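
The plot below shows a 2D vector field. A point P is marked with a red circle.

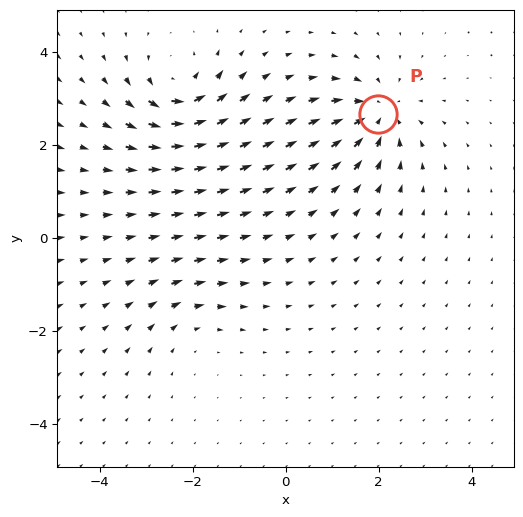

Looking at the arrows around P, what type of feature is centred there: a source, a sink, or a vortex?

sink

At P (2.0, 2.7) the arrows converge inward. Divergence about -6, curl ≈0 — negative divergence with near-zero curl is a sink.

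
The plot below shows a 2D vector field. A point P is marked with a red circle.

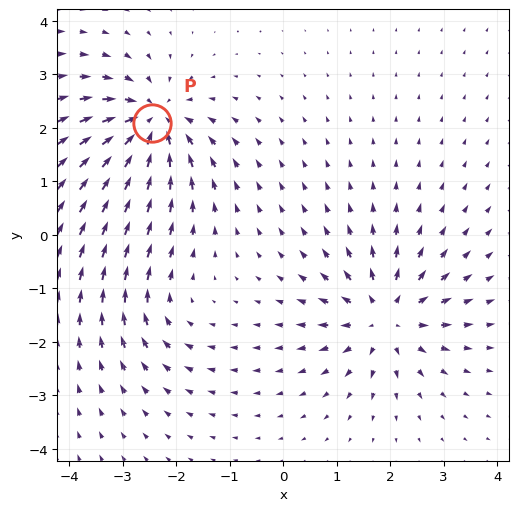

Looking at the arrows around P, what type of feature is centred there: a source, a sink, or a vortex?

At P (-2.5, 2.1) the arrows converge inward. Divergence about -6, curl ≈0 — negative divergence with near-zero curl is a sink.

sink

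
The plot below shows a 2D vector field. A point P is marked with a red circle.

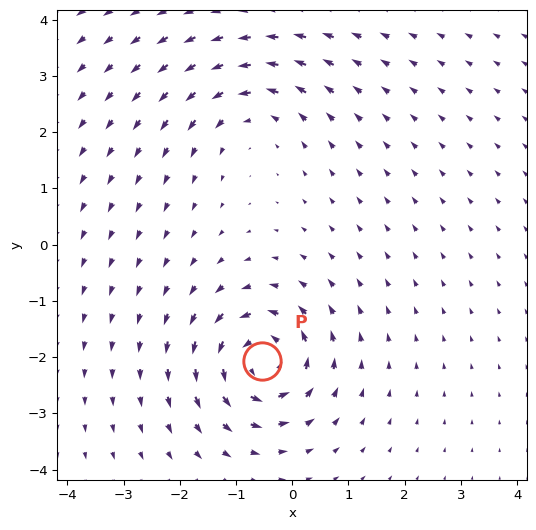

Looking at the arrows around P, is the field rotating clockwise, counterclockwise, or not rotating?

counterclockwise

Near P at (-0.5, -2.1) the arrows circulate counterclockwise. The curl (z-component) there is about +6; positive curl means counterclockwise rotation.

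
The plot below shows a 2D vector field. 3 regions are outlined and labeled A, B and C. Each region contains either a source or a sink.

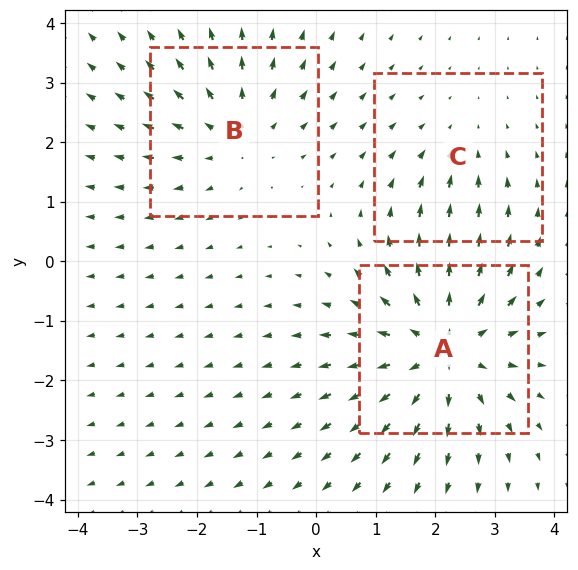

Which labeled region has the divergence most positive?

A

Divergence at each region's feature centre — A: about +4, B: about +3, C: about -2. Region A is most positive.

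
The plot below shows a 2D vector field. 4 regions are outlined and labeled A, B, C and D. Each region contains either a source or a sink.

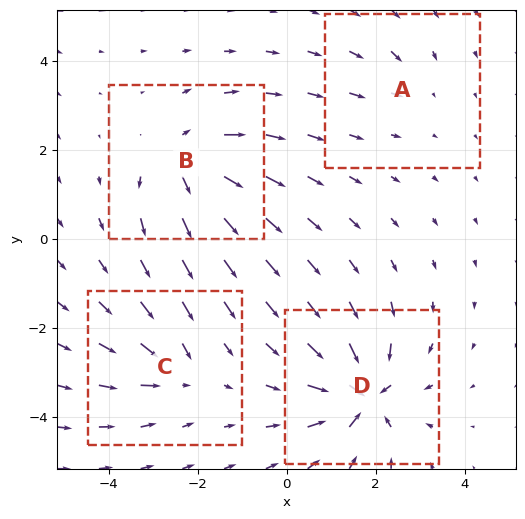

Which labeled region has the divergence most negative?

Divergence at each region's feature centre — A: about -3, B: about +6, C: about -4, D: about -8. Region D is most negative.

D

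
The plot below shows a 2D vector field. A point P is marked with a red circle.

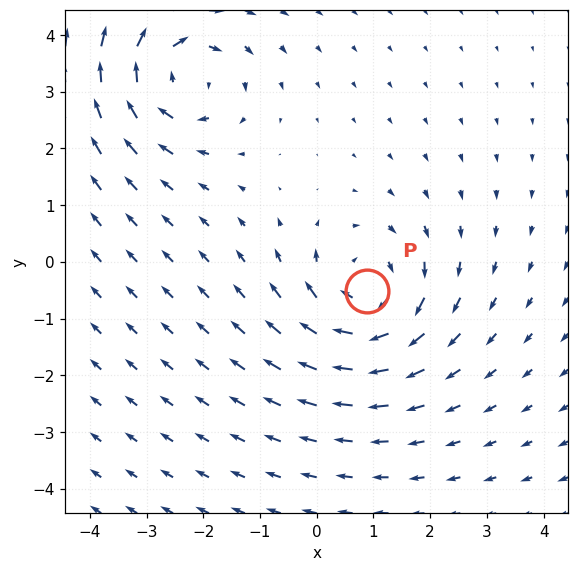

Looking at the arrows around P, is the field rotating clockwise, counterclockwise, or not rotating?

clockwise

Near P at (0.9, -0.5) the arrows circulate clockwise. The curl (z-component) there is about -5; negative curl means clockwise rotation.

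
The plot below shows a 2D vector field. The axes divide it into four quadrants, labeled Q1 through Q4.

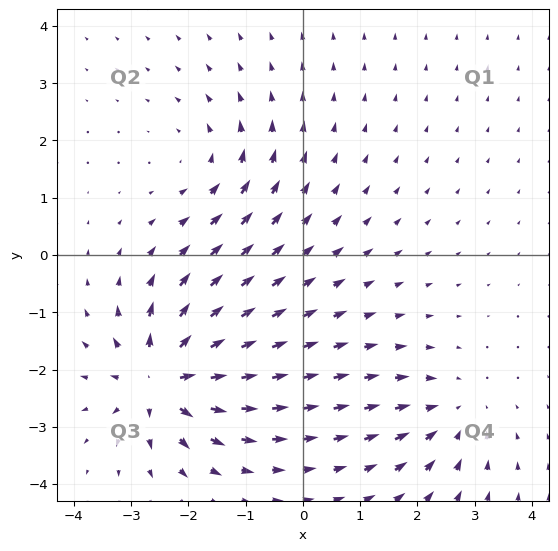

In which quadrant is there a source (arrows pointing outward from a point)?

The source sits at approximately (-2.4, -2.2), which lies in quadrant Q3. The divergence there is about +6, positive as expected for a source.

Q3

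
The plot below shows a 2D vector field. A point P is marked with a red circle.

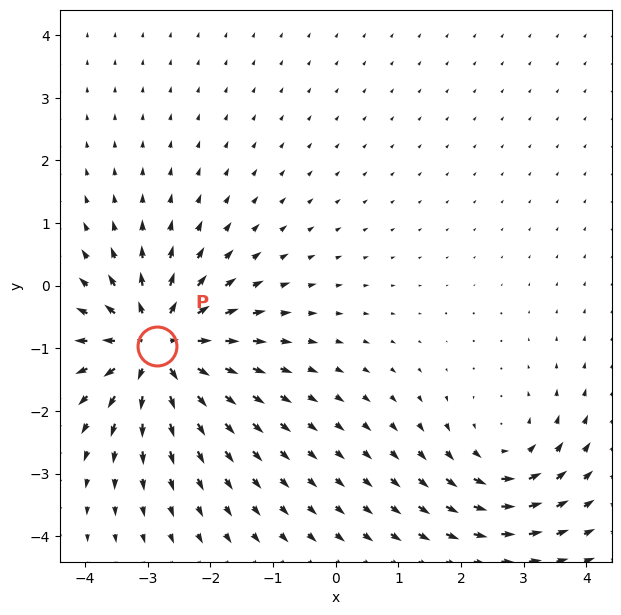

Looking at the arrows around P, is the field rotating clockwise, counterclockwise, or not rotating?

not rotating

Near P at (-2.9, -1.0) the arrows show no circulation. The curl there is ≈0.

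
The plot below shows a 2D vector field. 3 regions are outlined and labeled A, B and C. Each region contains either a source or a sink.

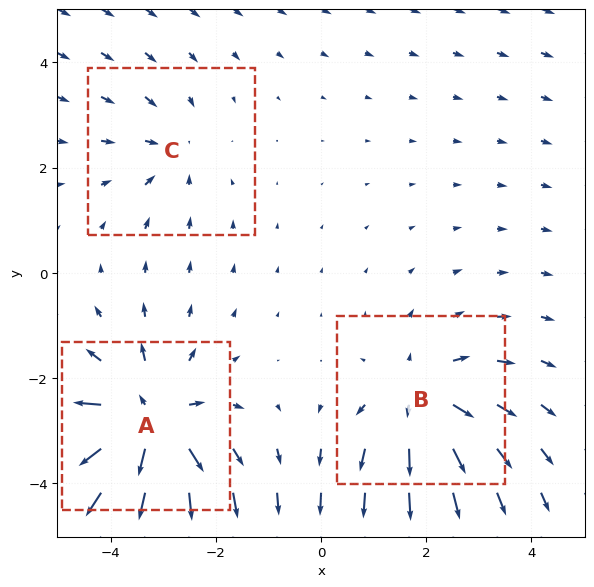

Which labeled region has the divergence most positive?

Divergence at each region's feature centre — A: about +5, B: about +3, C: about -2. Region A is most positive.

A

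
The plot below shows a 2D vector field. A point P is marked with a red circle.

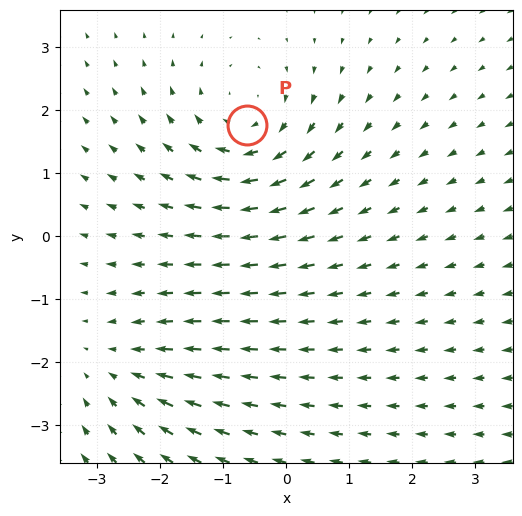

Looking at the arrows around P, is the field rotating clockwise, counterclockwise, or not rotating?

Near P at (-0.6, 1.8) the arrows circulate clockwise. The curl (z-component) there is about -4; negative curl means clockwise rotation.

clockwise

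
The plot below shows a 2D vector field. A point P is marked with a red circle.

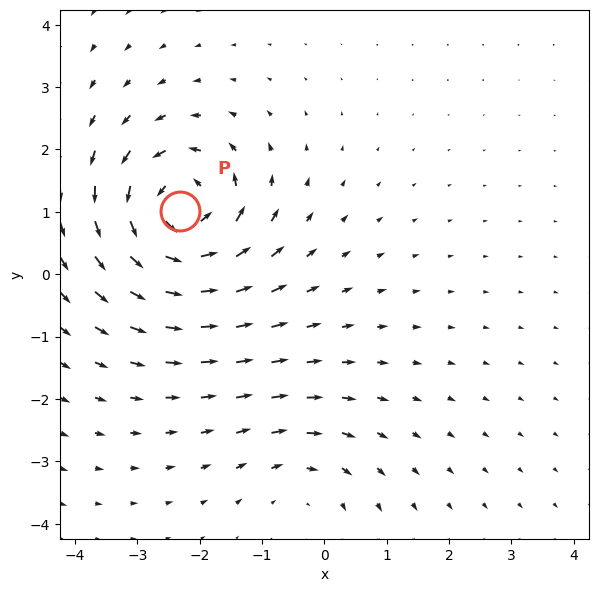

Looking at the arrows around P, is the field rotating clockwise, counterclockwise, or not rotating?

Near P at (-2.3, 1.0) the arrows circulate counterclockwise. The curl (z-component) there is about +6; positive curl means counterclockwise rotation.

counterclockwise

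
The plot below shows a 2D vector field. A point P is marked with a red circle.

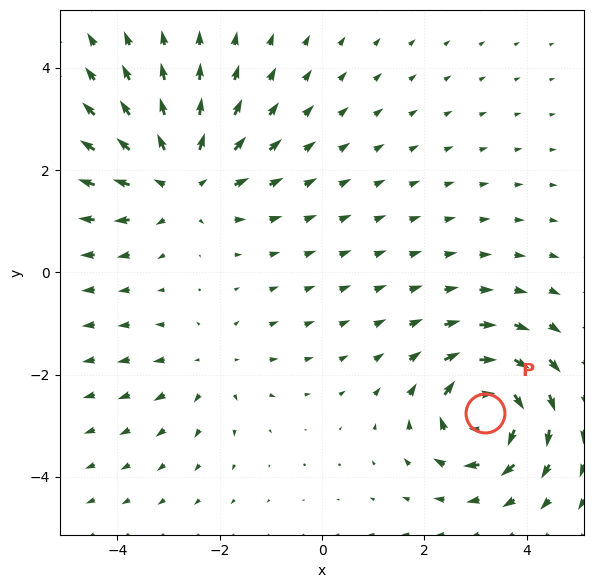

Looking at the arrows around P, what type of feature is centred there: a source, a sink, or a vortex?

vortex

At P (3.2, -2.7) the arrows circulate clockwise. Divergence ≈0, curl about -7 — near-zero divergence with nonzero curl is a vortex.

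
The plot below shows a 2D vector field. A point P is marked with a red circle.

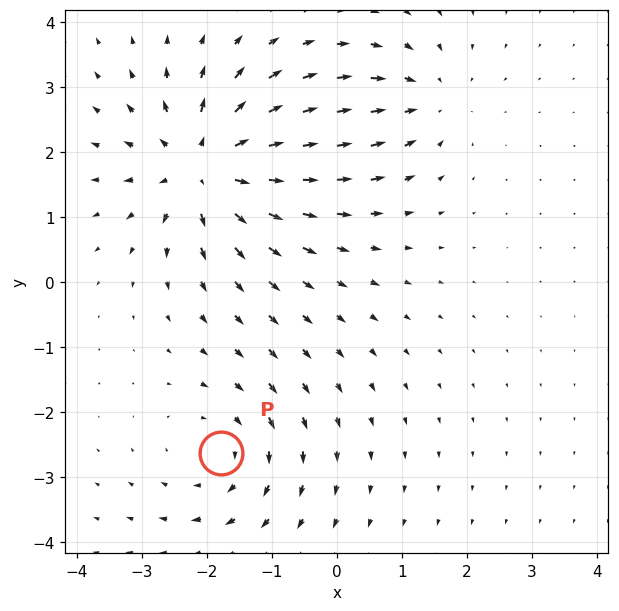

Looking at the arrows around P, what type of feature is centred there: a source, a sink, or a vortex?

vortex

At P (-1.8, -2.6) the arrows circulate clockwise. Divergence ≈0, curl about -3 — near-zero divergence with nonzero curl is a vortex.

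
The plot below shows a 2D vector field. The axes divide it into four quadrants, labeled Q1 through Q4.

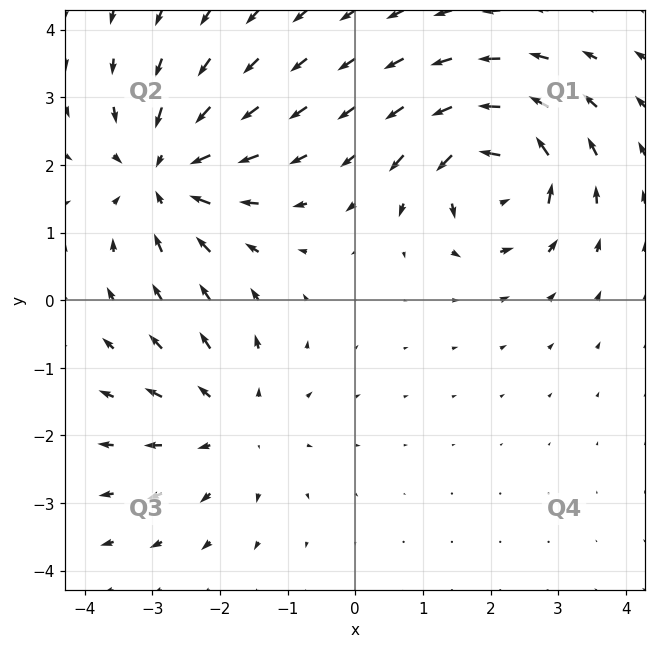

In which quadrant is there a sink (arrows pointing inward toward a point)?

Q2

The sink sits at approximately (-2.8, 1.9), which lies in quadrant Q2. The divergence there is about -5, negative as expected for a sink.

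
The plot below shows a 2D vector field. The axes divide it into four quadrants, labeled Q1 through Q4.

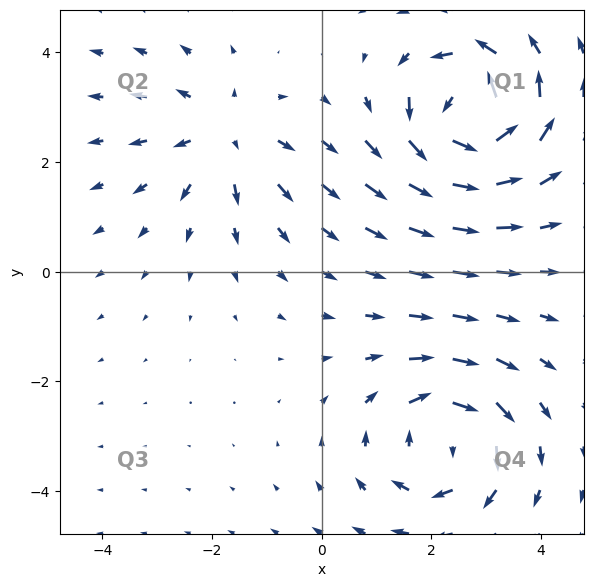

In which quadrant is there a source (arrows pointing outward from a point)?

The source sits at approximately (-1.8, 2.5), which lies in quadrant Q2. The divergence there is about +3, positive as expected for a source.

Q2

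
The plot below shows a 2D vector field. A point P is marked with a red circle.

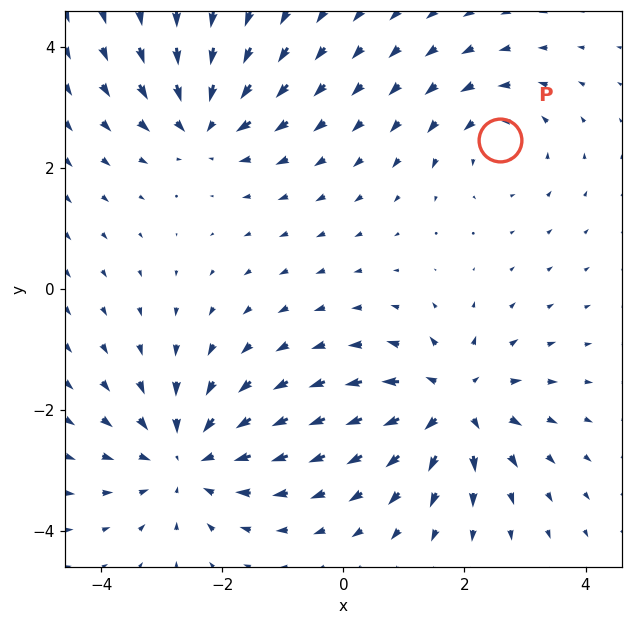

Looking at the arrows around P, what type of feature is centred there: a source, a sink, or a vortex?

At P (2.6, 2.5) the arrows circulate counterclockwise. Divergence ≈0, curl about +3 — near-zero divergence with nonzero curl is a vortex.

vortex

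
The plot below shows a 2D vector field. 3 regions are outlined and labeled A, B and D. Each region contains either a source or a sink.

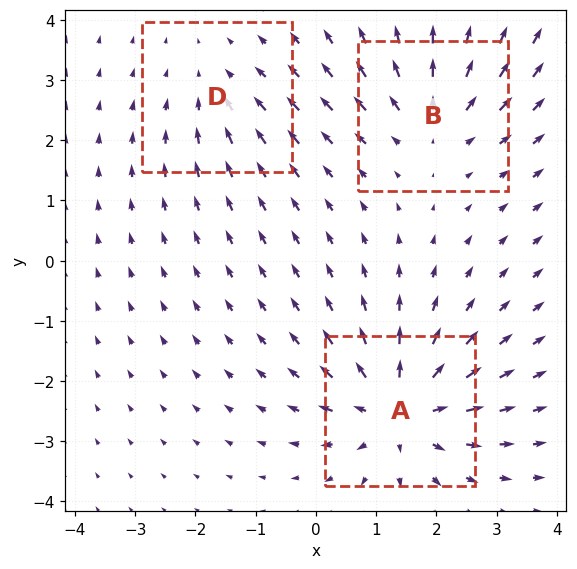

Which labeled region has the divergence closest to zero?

Divergence at each region's feature centre — A: about +5, B: about +3, D: about -2. Region D is closest to zero.

D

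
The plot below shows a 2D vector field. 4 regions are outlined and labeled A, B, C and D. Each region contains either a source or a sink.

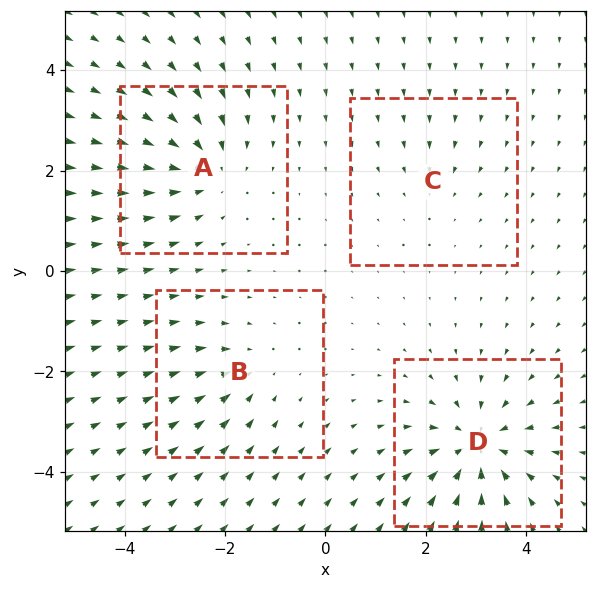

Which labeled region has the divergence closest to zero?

Divergence at each region's feature centre — A: about -6, B: about -4, C: about -2, D: about -7. Region C is closest to zero.

C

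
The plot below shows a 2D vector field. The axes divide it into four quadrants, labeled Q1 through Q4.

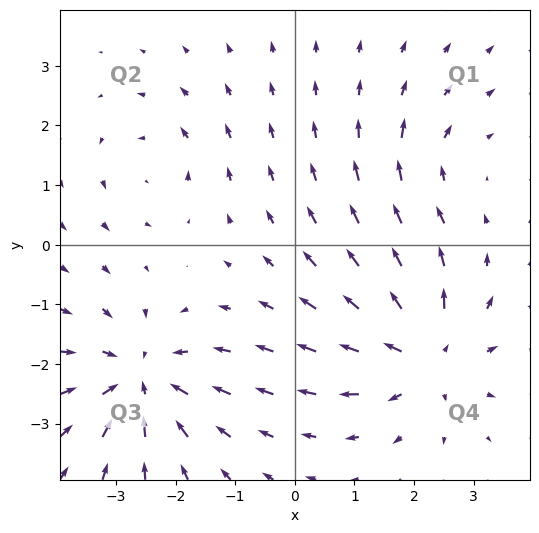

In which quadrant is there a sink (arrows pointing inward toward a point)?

Q3

The sink sits at approximately (-2.6, -2.3), which lies in quadrant Q3. The divergence there is about -5, negative as expected for a sink.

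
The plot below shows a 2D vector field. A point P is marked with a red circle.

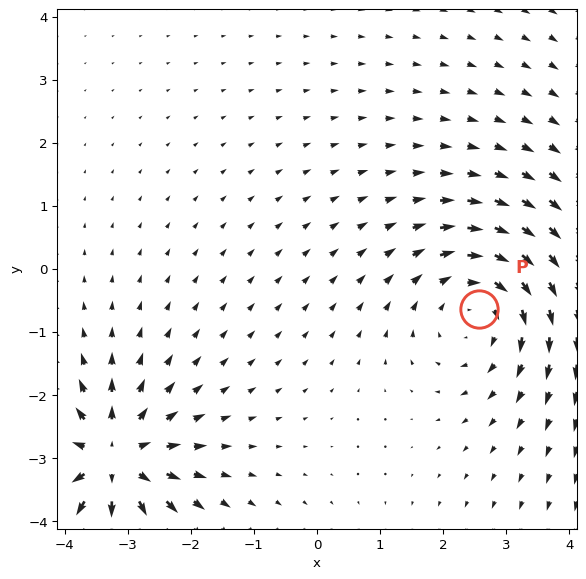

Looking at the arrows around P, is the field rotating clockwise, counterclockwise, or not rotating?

Near P at (2.6, -0.6) the arrows circulate clockwise. The curl (z-component) there is about -4; negative curl means clockwise rotation.

clockwise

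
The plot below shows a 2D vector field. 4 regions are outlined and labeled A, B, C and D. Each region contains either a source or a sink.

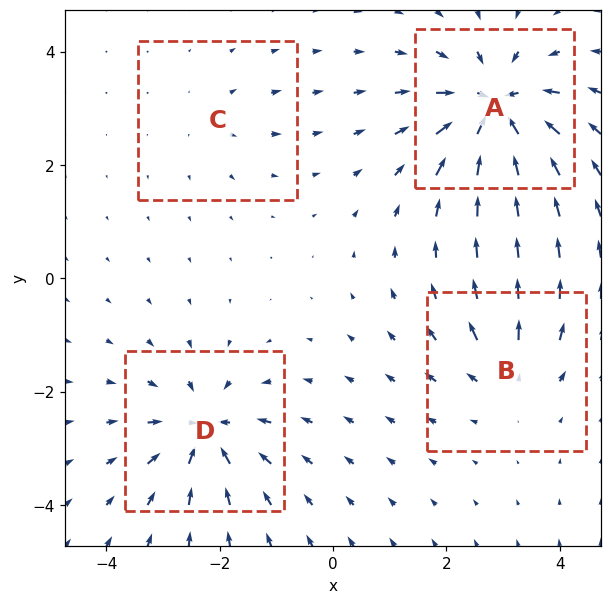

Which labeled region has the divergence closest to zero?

C

Divergence at each region's feature centre — A: about -8, B: about +4, C: about +2, D: about -7. Region C is closest to zero.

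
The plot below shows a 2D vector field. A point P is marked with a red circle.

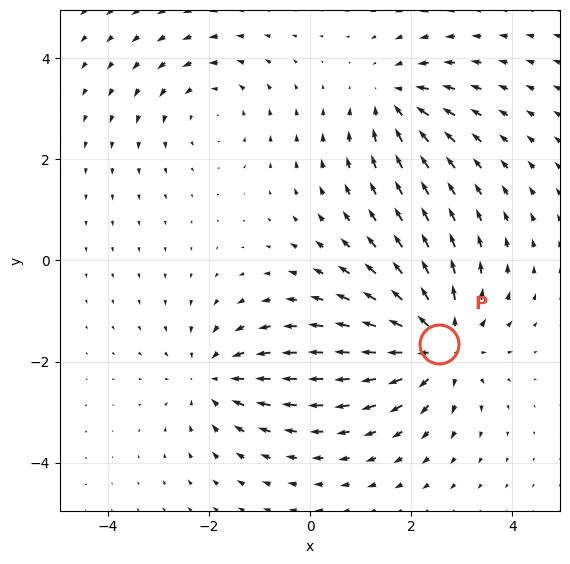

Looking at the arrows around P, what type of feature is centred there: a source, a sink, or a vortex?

At P (2.6, -1.7) the arrows spread outward. Divergence about +5, curl ≈0 — positive divergence with near-zero curl is a source.

source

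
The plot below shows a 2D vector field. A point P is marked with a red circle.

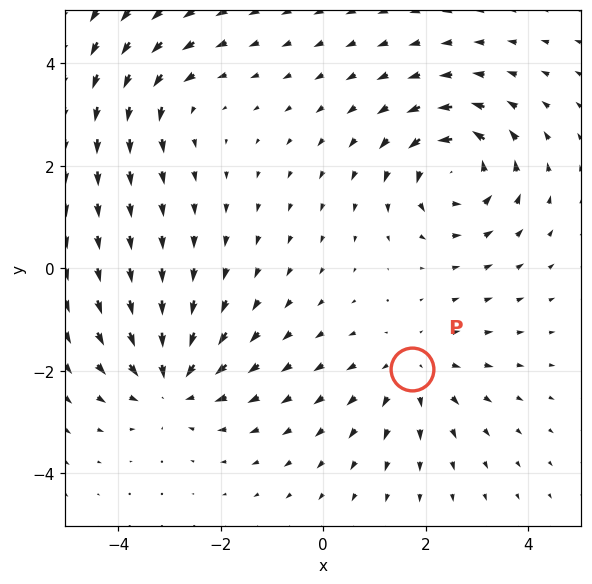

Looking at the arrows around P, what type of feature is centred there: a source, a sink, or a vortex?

At P (1.7, -2.0) the arrows spread outward. Divergence about +3, curl ≈0 — positive divergence with near-zero curl is a source.

source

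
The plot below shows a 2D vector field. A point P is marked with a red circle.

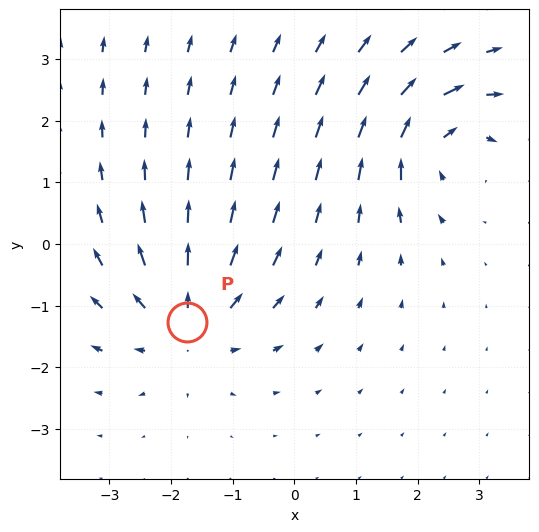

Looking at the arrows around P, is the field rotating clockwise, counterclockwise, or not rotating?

not rotating

Near P at (-1.7, -1.3) the arrows show no circulation. The curl there is ≈0.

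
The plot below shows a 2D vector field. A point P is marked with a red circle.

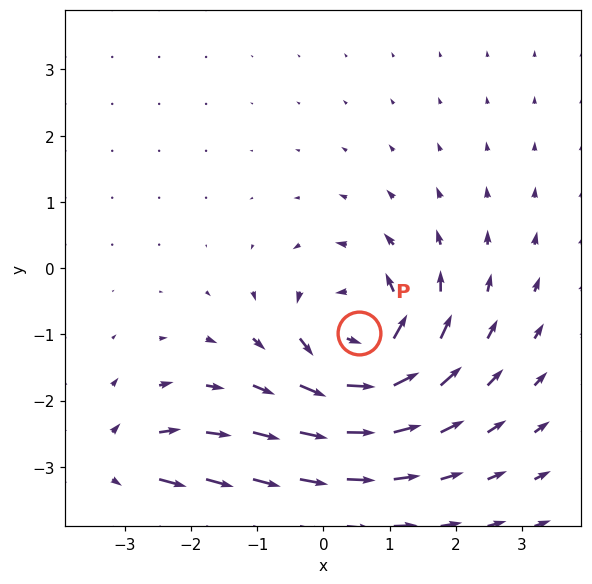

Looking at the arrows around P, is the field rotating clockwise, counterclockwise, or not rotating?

counterclockwise

Near P at (0.5, -1.0) the arrows circulate counterclockwise. The curl (z-component) there is about +6; positive curl means counterclockwise rotation.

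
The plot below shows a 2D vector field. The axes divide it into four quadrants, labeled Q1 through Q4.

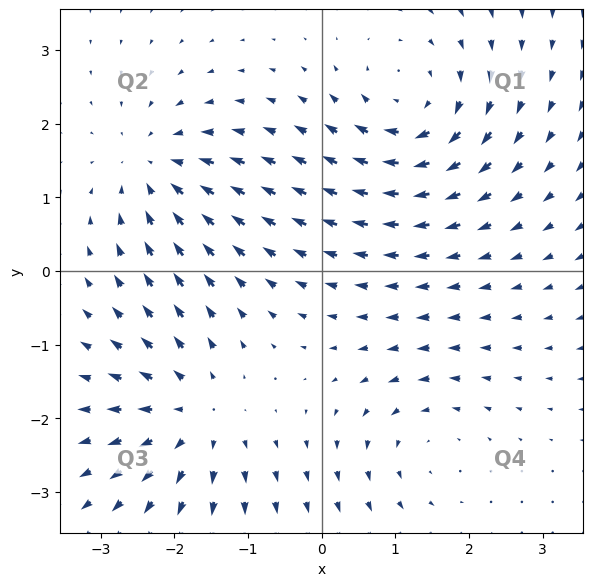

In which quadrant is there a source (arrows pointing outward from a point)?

Q3

The source sits at approximately (-1.7, -2.0), which lies in quadrant Q3. The divergence there is about +5, positive as expected for a source.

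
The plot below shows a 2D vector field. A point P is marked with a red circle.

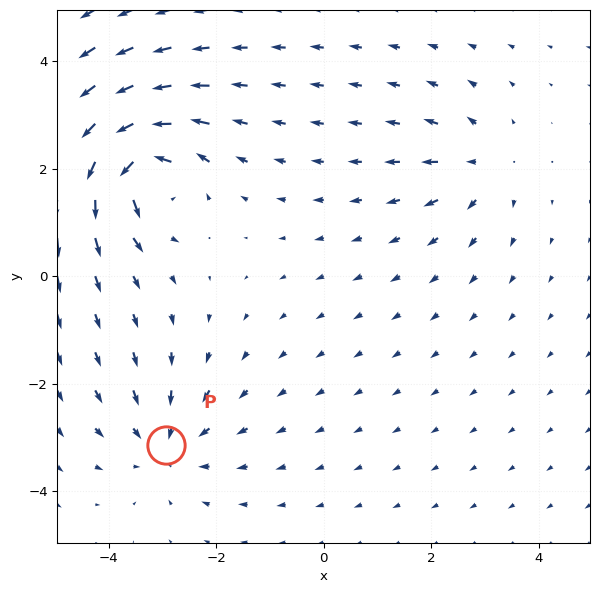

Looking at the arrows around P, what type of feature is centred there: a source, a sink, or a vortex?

At P (-2.9, -3.1) the arrows converge inward. Divergence about -3, curl ≈0 — negative divergence with near-zero curl is a sink.

sink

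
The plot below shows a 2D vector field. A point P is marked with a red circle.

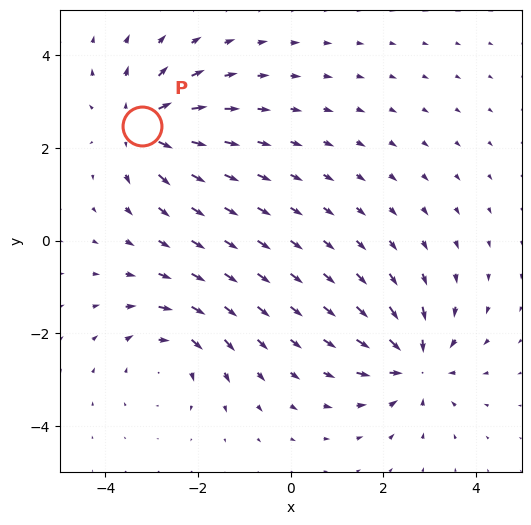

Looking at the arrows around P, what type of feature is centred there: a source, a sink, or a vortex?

At P (-3.2, 2.5) the arrows spread outward. Divergence about +5, curl ≈0 — positive divergence with near-zero curl is a source.

source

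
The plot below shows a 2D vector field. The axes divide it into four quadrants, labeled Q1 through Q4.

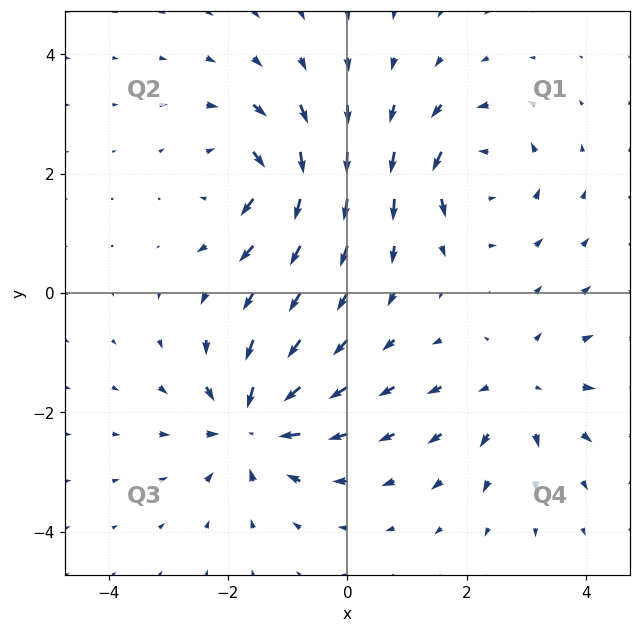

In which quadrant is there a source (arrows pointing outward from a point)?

Q4

The source sits at approximately (2.9, -1.6), which lies in quadrant Q4. The divergence there is about +3, positive as expected for a source.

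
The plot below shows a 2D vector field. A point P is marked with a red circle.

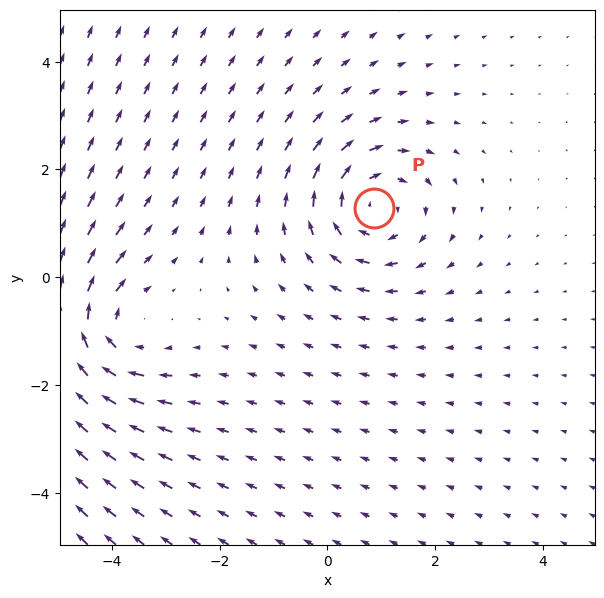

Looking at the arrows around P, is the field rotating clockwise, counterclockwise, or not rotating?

clockwise

Near P at (0.9, 1.3) the arrows circulate clockwise. The curl (z-component) there is about -3; negative curl means clockwise rotation.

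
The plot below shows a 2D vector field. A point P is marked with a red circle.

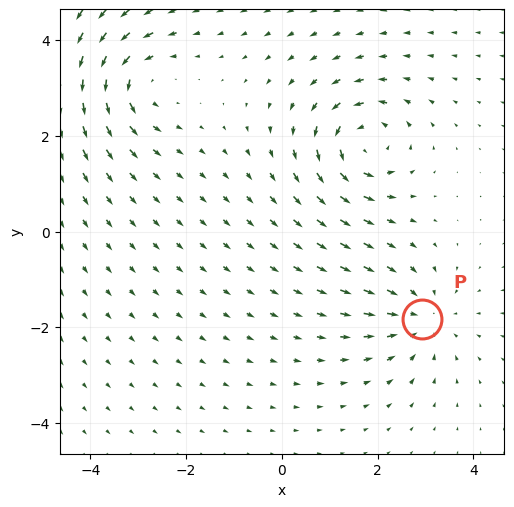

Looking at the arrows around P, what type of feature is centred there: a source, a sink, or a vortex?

At P (2.9, -1.8) the arrows converge inward. Divergence about -4, curl ≈0 — negative divergence with near-zero curl is a sink.

sink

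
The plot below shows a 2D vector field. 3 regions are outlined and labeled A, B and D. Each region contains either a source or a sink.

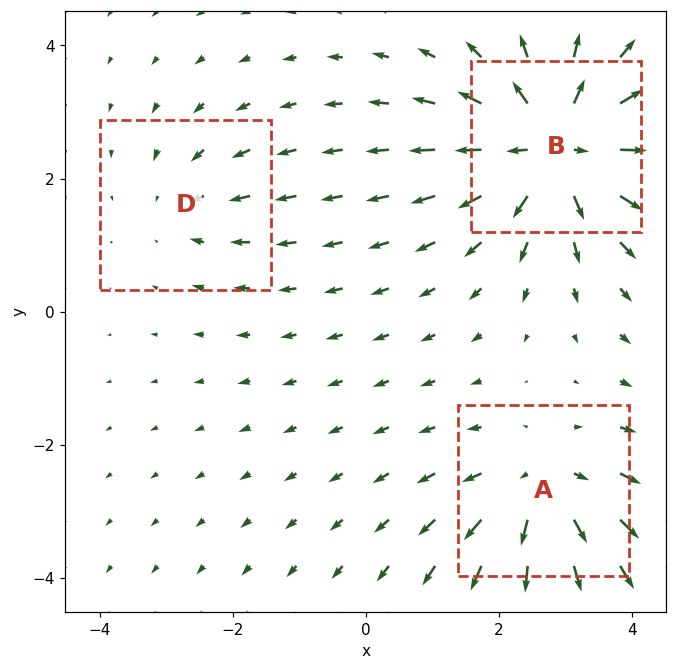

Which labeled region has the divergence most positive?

B

Divergence at each region's feature centre — A: about +4, B: about +5, D: about -2. Region B is most positive.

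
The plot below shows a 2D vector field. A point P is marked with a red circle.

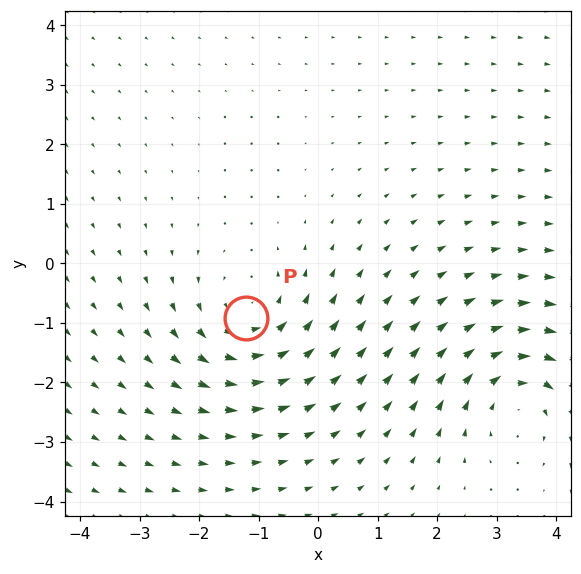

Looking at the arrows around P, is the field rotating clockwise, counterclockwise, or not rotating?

counterclockwise

Near P at (-1.2, -0.9) the arrows circulate counterclockwise. The curl (z-component) there is about +3; positive curl means counterclockwise rotation.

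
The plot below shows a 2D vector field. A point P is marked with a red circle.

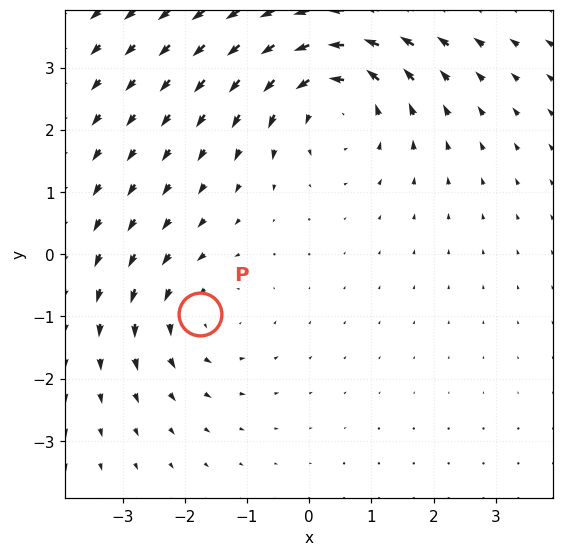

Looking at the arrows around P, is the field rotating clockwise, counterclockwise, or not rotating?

Near P at (-1.8, -1.0) the arrows circulate counterclockwise. The curl (z-component) there is about +3; positive curl means counterclockwise rotation.

counterclockwise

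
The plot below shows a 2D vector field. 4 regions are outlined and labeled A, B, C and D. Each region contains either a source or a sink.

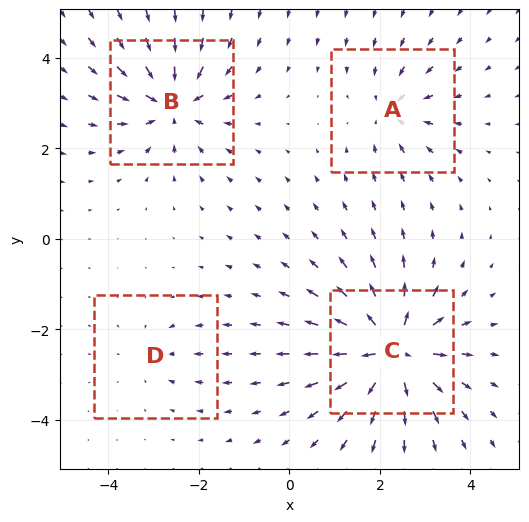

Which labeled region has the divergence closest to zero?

D

Divergence at each region's feature centre — A: about -4, B: about -6, C: about +8, D: about -2. Region D is closest to zero.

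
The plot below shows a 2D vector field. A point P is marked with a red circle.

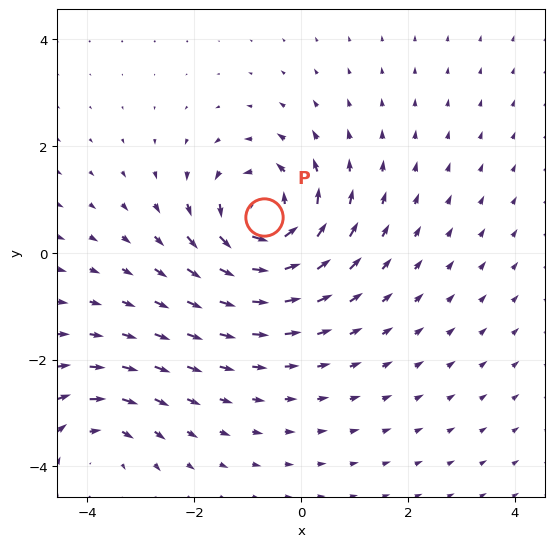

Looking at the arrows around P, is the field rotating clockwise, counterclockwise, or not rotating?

counterclockwise

Near P at (-0.7, 0.7) the arrows circulate counterclockwise. The curl (z-component) there is about +6; positive curl means counterclockwise rotation.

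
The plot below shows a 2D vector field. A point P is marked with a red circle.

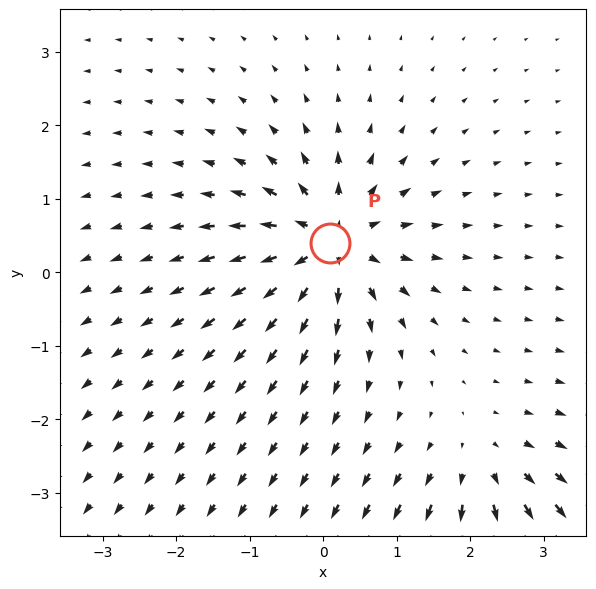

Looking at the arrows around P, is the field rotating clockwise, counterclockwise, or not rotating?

not rotating

Near P at (0.1, 0.4) the arrows show no circulation. The curl there is ≈0.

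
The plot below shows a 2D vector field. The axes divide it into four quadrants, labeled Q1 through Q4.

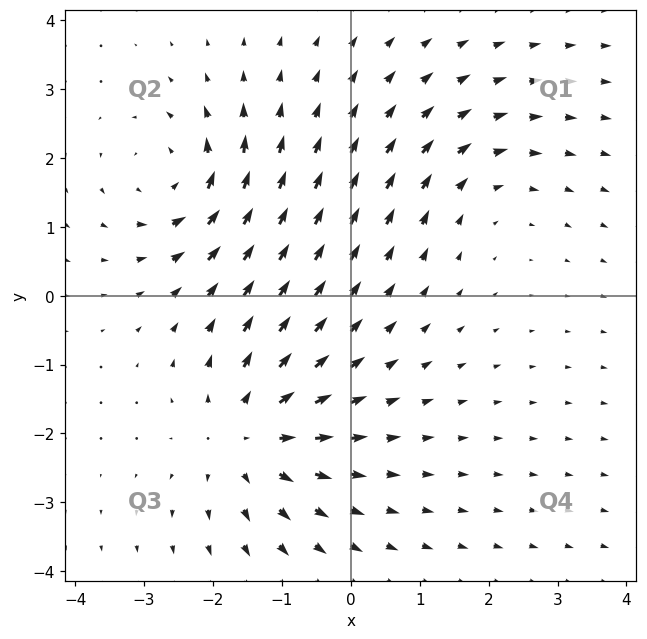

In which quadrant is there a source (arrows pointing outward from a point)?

The source sits at approximately (-1.5, -2.0), which lies in quadrant Q3. The divergence there is about +5, positive as expected for a source.

Q3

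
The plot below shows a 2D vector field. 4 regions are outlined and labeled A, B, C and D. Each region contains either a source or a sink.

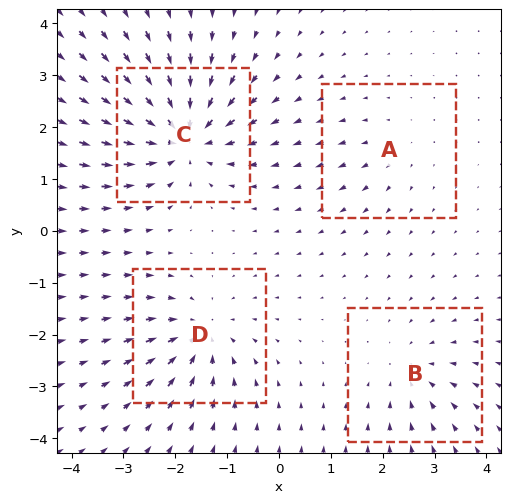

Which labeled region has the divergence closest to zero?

Divergence at each region's feature centre — A: about +2, B: about -4, C: about -8, D: about -6. Region A is closest to zero.

A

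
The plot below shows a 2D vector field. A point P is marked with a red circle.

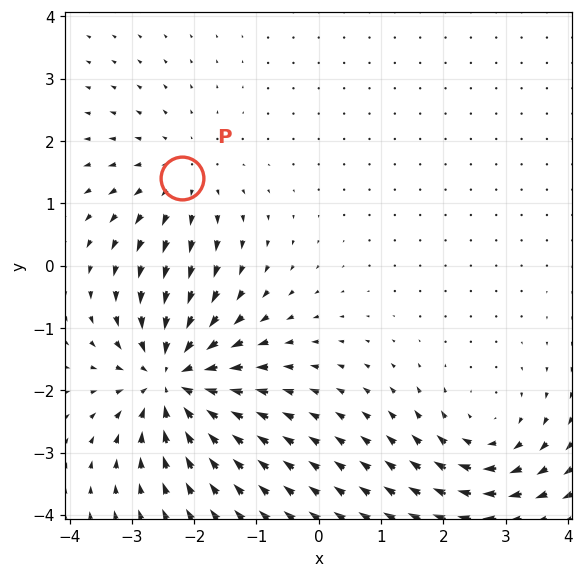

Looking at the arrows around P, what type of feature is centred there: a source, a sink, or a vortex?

At P (-2.2, 1.4) the arrows spread outward. Divergence about +2, curl ≈0 — positive divergence with near-zero curl is a source.

source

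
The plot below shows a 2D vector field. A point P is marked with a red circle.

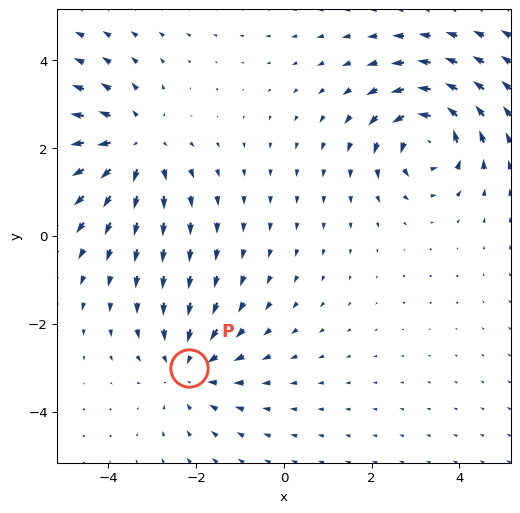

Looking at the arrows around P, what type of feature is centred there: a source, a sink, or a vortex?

At P (-2.2, -3.0) the arrows converge inward. Divergence about -3, curl ≈0 — negative divergence with near-zero curl is a sink.

sink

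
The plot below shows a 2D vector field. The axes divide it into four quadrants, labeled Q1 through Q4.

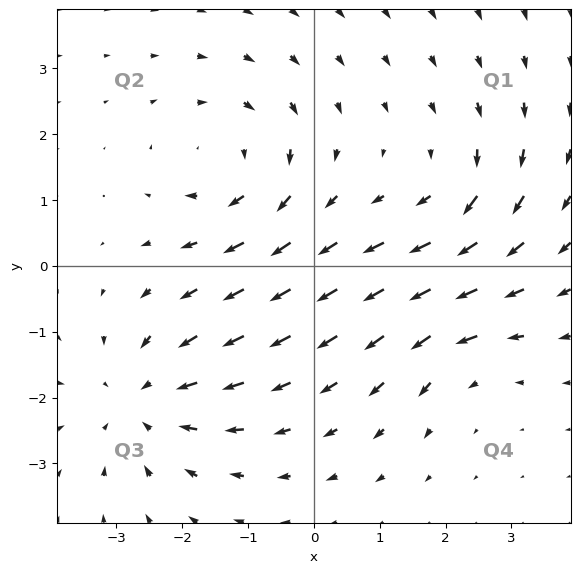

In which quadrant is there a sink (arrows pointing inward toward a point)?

Q3

The sink sits at approximately (-2.6, -2.0), which lies in quadrant Q3. The divergence there is about -4, negative as expected for a sink.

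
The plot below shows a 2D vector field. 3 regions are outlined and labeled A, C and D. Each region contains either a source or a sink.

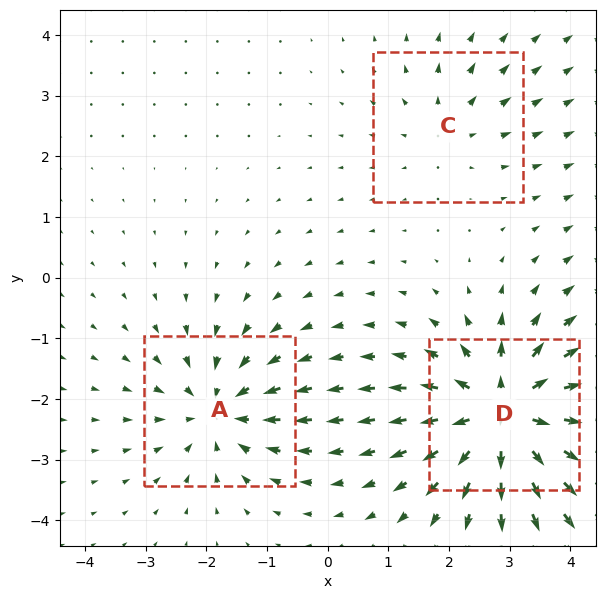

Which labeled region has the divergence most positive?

Divergence at each region's feature centre — A: about -4, C: about +2, D: about +6. Region D is most positive.

D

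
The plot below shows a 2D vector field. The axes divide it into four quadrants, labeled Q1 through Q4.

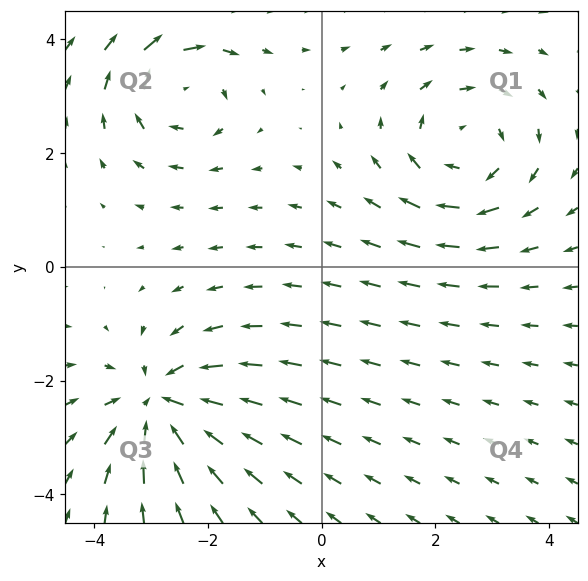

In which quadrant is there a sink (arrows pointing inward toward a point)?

The sink sits at approximately (-2.8, -2.4), which lies in quadrant Q3. The divergence there is about -5, negative as expected for a sink.

Q3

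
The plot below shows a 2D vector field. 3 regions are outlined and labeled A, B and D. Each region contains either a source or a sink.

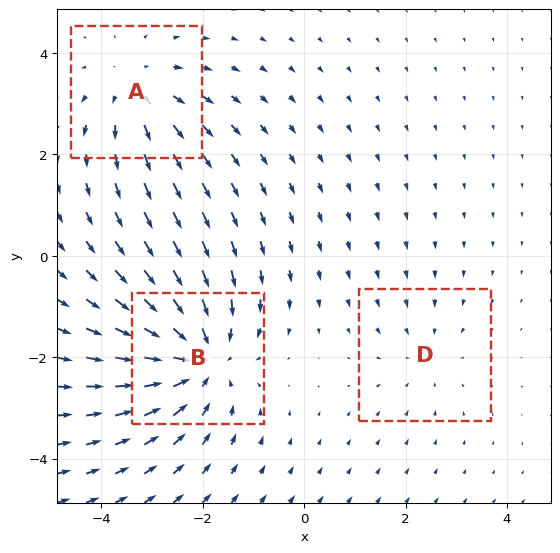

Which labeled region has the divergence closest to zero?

D

Divergence at each region's feature centre — A: about +3, B: about -5, D: about -2. Region D is closest to zero.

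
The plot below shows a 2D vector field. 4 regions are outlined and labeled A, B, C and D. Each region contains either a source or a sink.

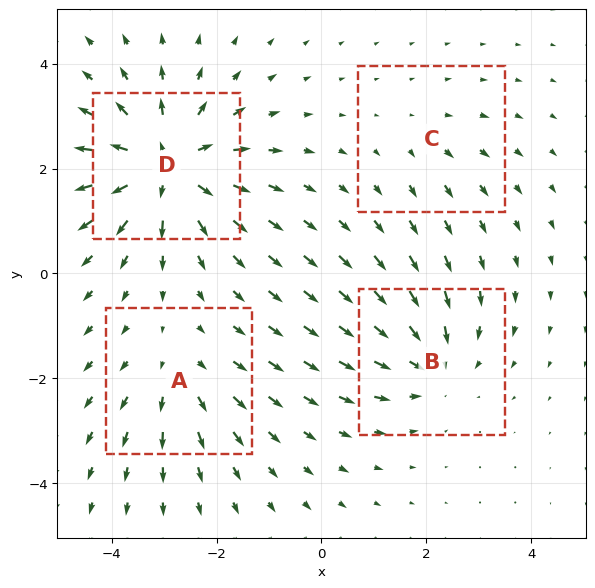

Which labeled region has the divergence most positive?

Divergence at each region's feature centre — A: about +3, B: about -4, C: about +2, D: about +7. Region D is most positive.

D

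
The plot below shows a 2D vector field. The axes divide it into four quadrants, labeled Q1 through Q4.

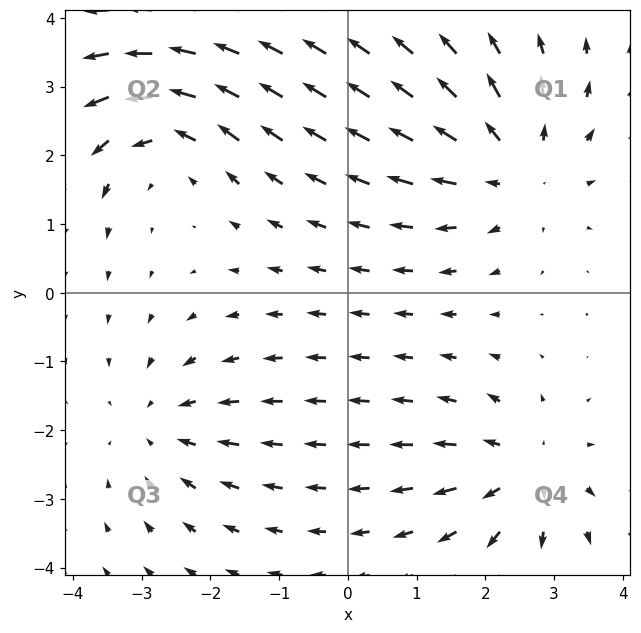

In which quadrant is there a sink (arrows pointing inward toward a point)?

Q3

The sink sits at approximately (-2.7, -1.9), which lies in quadrant Q3. The divergence there is about -3, negative as expected for a sink.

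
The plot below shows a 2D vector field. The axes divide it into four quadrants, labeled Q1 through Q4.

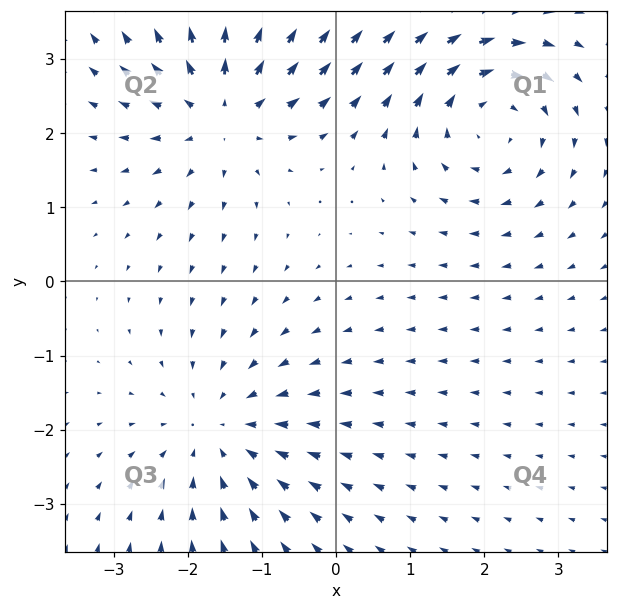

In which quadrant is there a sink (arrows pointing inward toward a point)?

The sink sits at approximately (-1.6, -2.0), which lies in quadrant Q3. The divergence there is about -3, negative as expected for a sink.

Q3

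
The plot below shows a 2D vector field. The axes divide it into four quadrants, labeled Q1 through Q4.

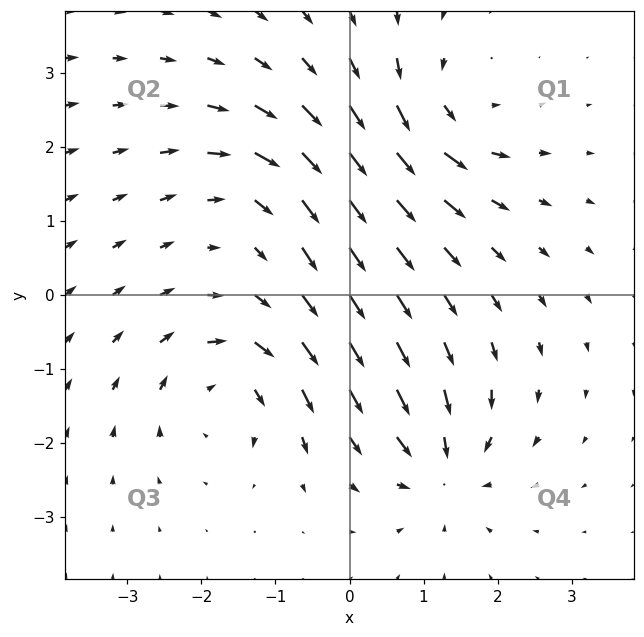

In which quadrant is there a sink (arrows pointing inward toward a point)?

The sink sits at approximately (1.3, -2.3), which lies in quadrant Q4. The divergence there is about -5, negative as expected for a sink.

Q4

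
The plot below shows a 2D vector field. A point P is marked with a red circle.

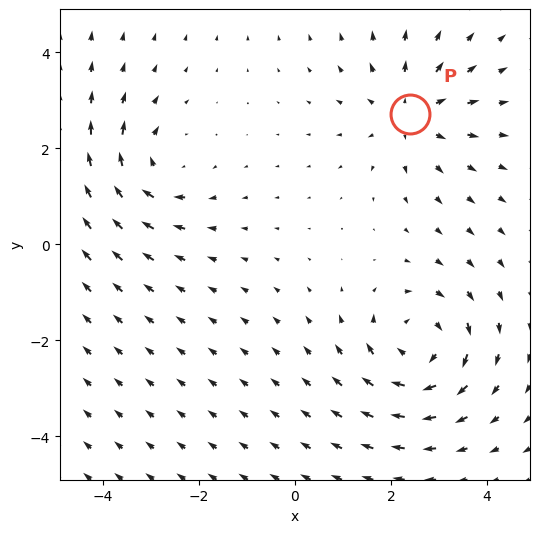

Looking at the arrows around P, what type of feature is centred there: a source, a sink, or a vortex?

source

At P (2.4, 2.7) the arrows spread outward. Divergence about +3, curl ≈0 — positive divergence with near-zero curl is a source.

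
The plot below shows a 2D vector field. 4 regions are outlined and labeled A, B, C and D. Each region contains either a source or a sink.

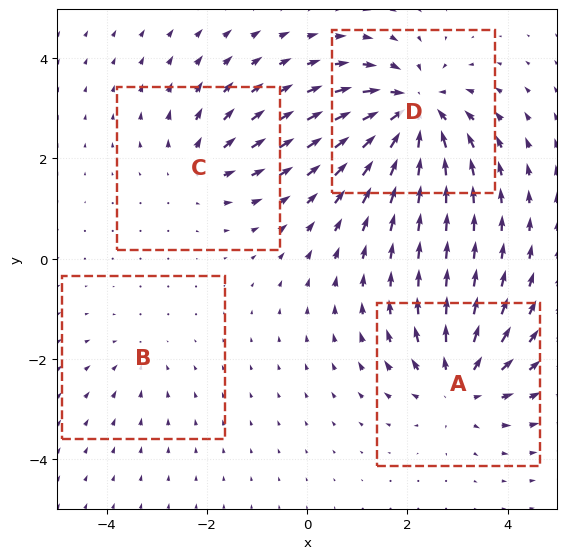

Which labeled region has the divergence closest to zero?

B

Divergence at each region's feature centre — A: about +5, B: about -2, C: about +3, D: about -7. Region B is closest to zero.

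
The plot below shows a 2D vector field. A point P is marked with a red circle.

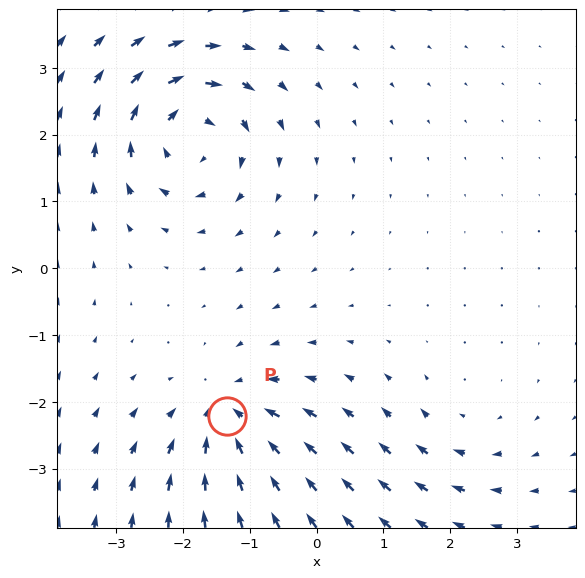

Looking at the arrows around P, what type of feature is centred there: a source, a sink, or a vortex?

At P (-1.3, -2.2) the arrows converge inward. Divergence about -5, curl ≈0 — negative divergence with near-zero curl is a sink.

sink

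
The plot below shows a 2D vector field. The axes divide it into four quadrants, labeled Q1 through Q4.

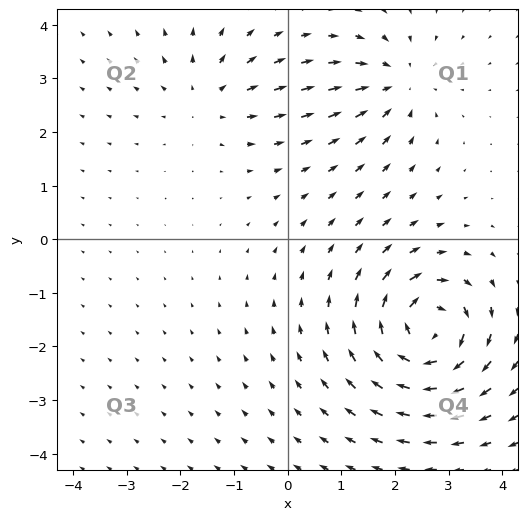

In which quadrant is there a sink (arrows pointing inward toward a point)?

Q1

The sink sits at approximately (2.0, 2.9), which lies in quadrant Q1. The divergence there is about -3, negative as expected for a sink.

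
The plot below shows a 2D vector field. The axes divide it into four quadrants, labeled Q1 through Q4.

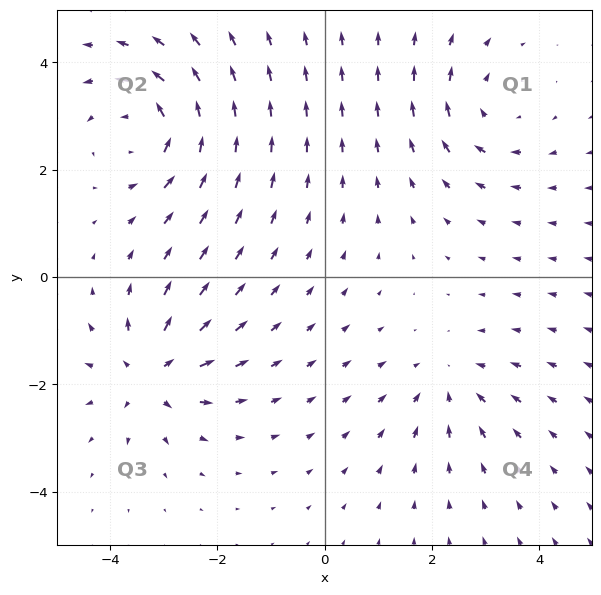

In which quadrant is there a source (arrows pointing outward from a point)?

Q3

The source sits at approximately (-3.2, -1.8), which lies in quadrant Q3. The divergence there is about +5, positive as expected for a source.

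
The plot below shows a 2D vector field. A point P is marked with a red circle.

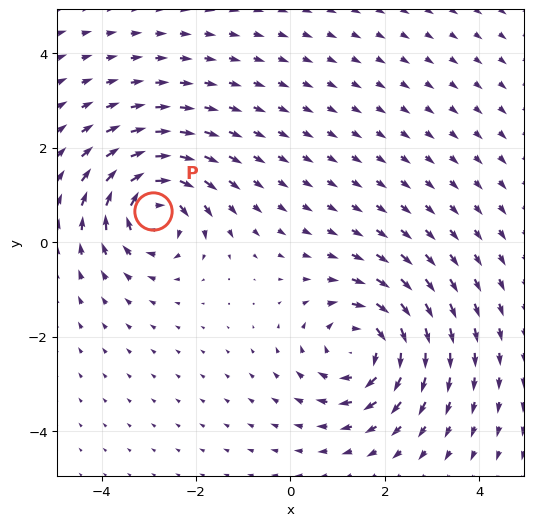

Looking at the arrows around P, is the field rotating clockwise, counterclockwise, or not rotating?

Near P at (-2.9, 0.7) the arrows circulate clockwise. The curl (z-component) there is about -6; negative curl means clockwise rotation.

clockwise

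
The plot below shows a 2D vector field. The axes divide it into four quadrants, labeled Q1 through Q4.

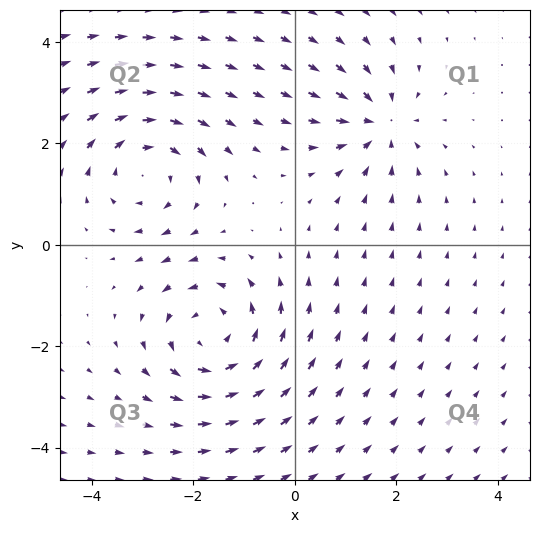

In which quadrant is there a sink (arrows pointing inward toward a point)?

Q1

The sink sits at approximately (1.7, 2.4), which lies in quadrant Q1. The divergence there is about -4, negative as expected for a sink.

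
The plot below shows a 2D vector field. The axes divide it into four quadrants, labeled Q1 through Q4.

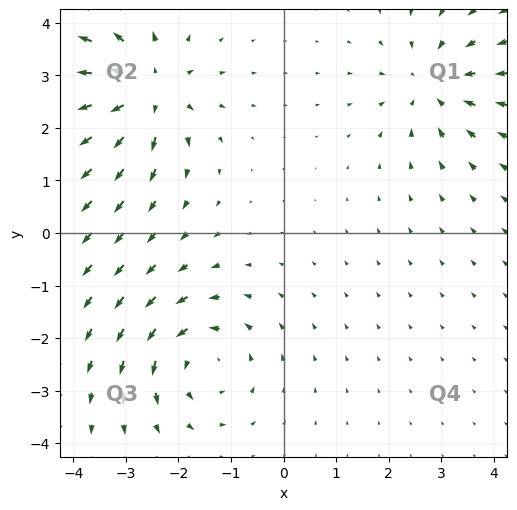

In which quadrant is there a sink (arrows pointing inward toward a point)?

Q1

The sink sits at approximately (2.9, 2.8), which lies in quadrant Q1. The divergence there is about -4, negative as expected for a sink.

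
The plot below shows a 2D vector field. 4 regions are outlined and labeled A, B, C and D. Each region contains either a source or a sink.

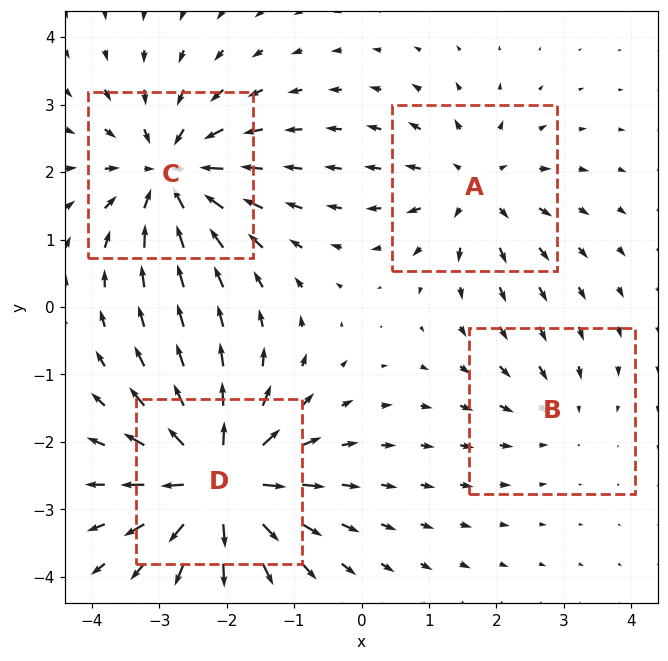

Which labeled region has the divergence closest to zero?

Divergence at each region's feature centre — A: about +4, B: about -2, C: about -6, D: about +8. Region B is closest to zero.

B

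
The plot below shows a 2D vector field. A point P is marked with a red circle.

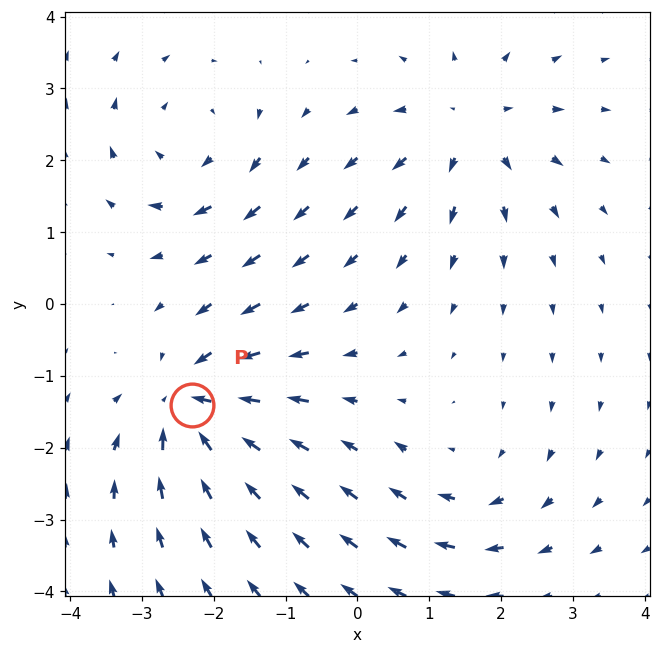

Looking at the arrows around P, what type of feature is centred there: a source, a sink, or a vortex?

sink

At P (-2.3, -1.4) the arrows converge inward. Divergence about -5, curl ≈0 — negative divergence with near-zero curl is a sink.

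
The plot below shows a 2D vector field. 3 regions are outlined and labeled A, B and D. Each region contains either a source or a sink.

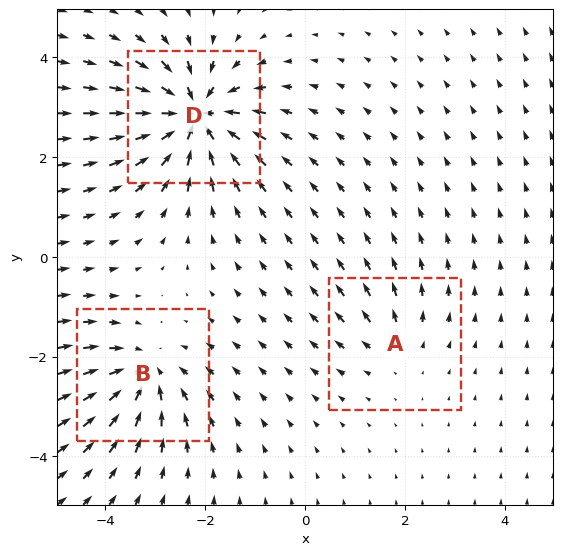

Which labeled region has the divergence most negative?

Divergence at each region's feature centre — A: about +2, B: about -4, D: about -6. Region D is most negative.

D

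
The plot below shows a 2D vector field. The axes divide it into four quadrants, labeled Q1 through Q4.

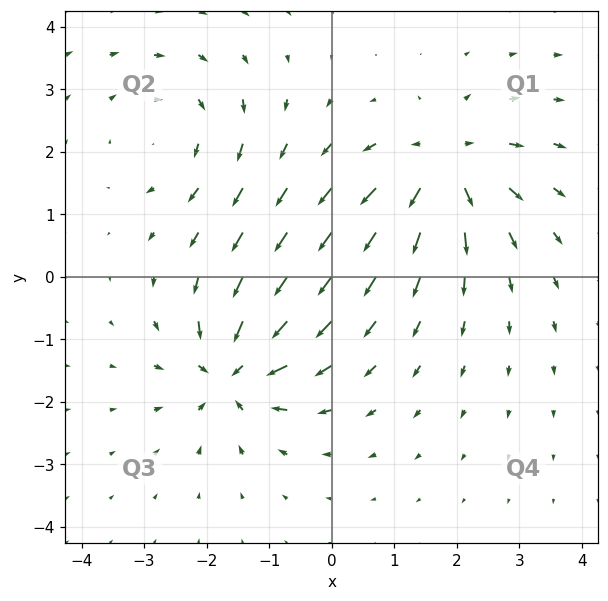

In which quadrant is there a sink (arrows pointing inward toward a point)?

Q3

The sink sits at approximately (-1.6, -1.5), which lies in quadrant Q3. The divergence there is about -5, negative as expected for a sink.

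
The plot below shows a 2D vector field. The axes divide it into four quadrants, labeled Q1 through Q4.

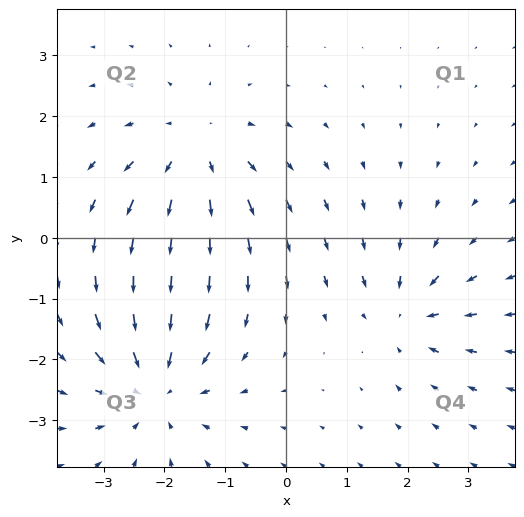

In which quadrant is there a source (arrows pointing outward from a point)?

Q2

The source sits at approximately (-1.5, 1.4), which lies in quadrant Q2. The divergence there is about +3, positive as expected for a source.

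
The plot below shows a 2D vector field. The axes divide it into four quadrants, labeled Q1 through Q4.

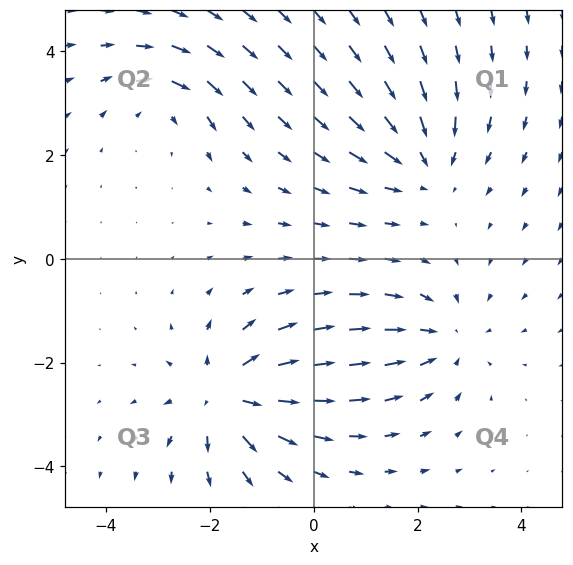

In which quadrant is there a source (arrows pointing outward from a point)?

The source sits at approximately (-1.7, -2.6), which lies in quadrant Q3. The divergence there is about +6, positive as expected for a source.

Q3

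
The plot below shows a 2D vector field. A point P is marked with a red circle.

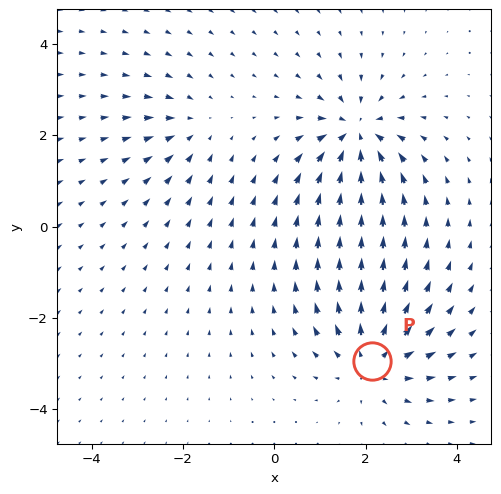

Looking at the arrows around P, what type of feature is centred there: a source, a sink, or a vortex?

source

At P (2.1, -2.9) the arrows spread outward. Divergence about +5, curl ≈0 — positive divergence with near-zero curl is a source.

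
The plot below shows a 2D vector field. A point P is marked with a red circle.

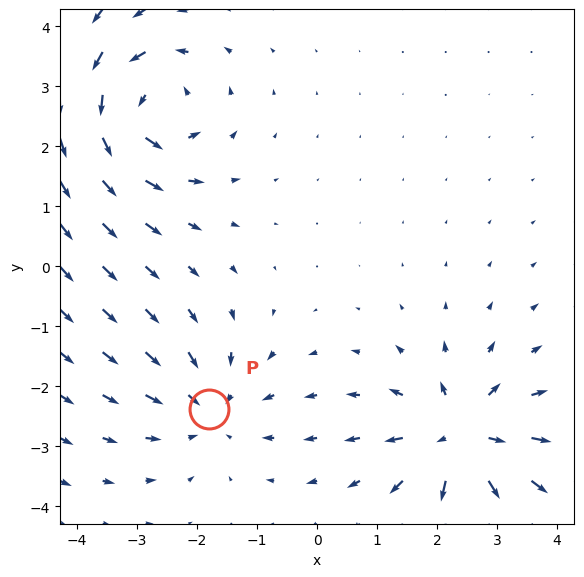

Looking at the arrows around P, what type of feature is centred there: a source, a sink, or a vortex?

sink

At P (-1.8, -2.4) the arrows converge inward. Divergence about -4, curl ≈0 — negative divergence with near-zero curl is a sink.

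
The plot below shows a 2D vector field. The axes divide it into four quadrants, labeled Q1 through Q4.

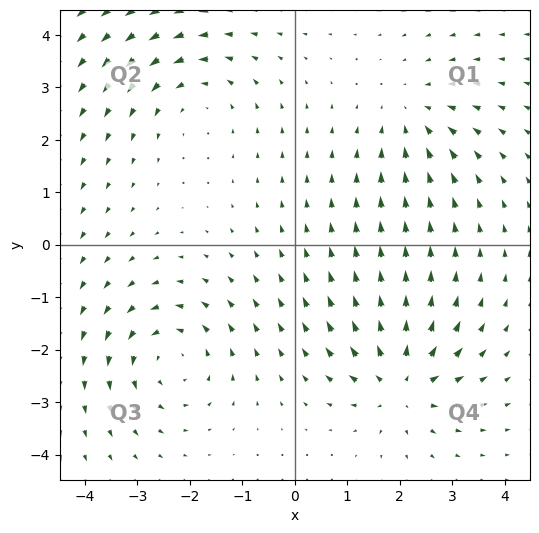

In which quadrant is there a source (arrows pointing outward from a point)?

Q4

The source sits at approximately (2.0, -2.6), which lies in quadrant Q4. The divergence there is about +5, positive as expected for a source.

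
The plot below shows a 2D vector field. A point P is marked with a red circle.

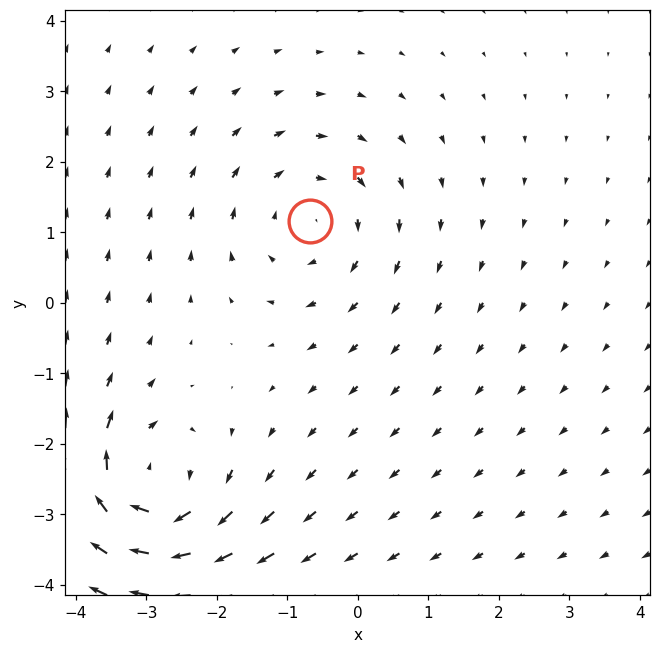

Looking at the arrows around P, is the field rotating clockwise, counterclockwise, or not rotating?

Near P at (-0.7, 1.2) the arrows circulate clockwise. The curl (z-component) there is about -3; negative curl means clockwise rotation.

clockwise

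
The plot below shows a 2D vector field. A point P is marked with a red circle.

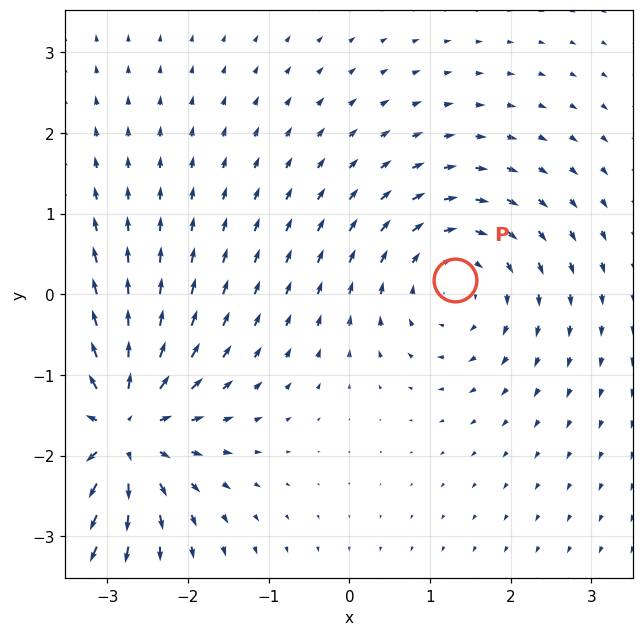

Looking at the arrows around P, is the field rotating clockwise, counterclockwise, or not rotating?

clockwise

Near P at (1.3, 0.2) the arrows circulate clockwise. The curl (z-component) there is about -3; negative curl means clockwise rotation.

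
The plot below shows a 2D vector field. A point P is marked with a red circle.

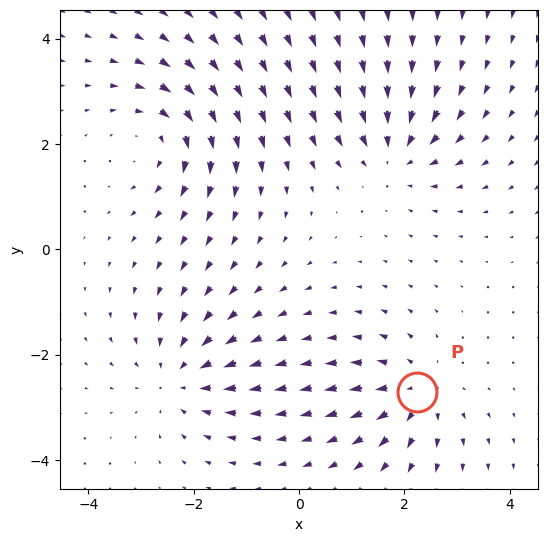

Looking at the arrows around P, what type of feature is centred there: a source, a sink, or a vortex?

At P (2.2, -2.7) the arrows spread outward. Divergence about +5, curl ≈0 — positive divergence with near-zero curl is a source.

source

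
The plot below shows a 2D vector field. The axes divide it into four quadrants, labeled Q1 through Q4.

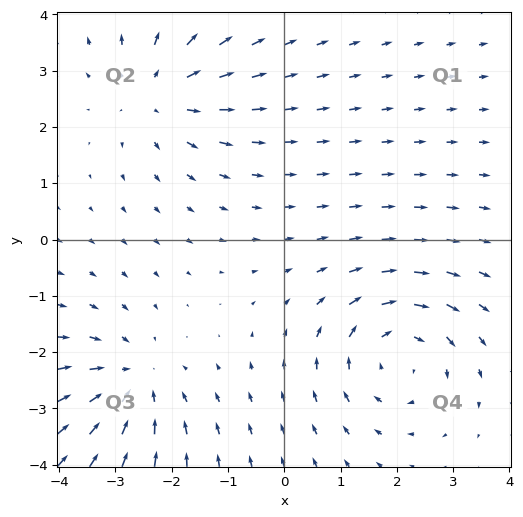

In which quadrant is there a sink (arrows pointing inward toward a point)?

Q3

The sink sits at approximately (-2.7, -2.5), which lies in quadrant Q3. The divergence there is about -3, negative as expected for a sink.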